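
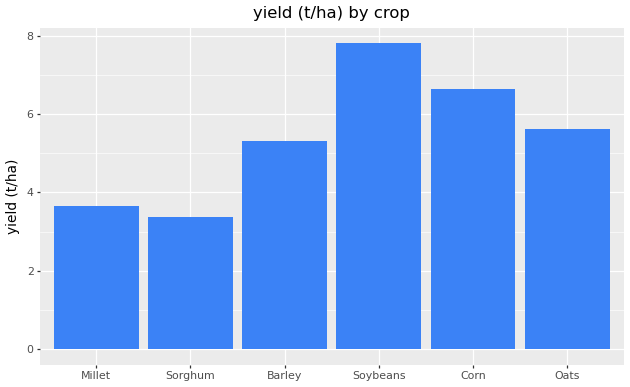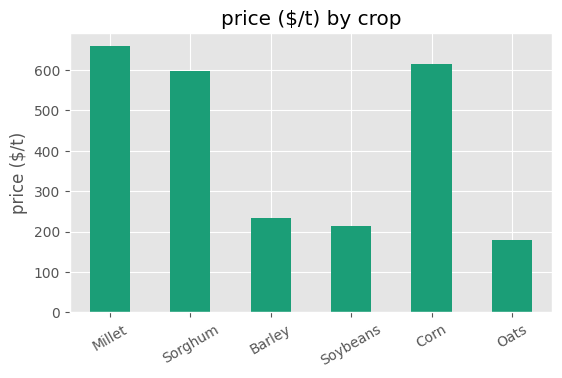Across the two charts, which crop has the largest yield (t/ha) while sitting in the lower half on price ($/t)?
Soybeans

Chart 2 median price ($/t) ≈ 400; below-median crops: Barley, Soybeans, Oats. Among those, Soybeans has the highest yield (t/ha) (≈ 8).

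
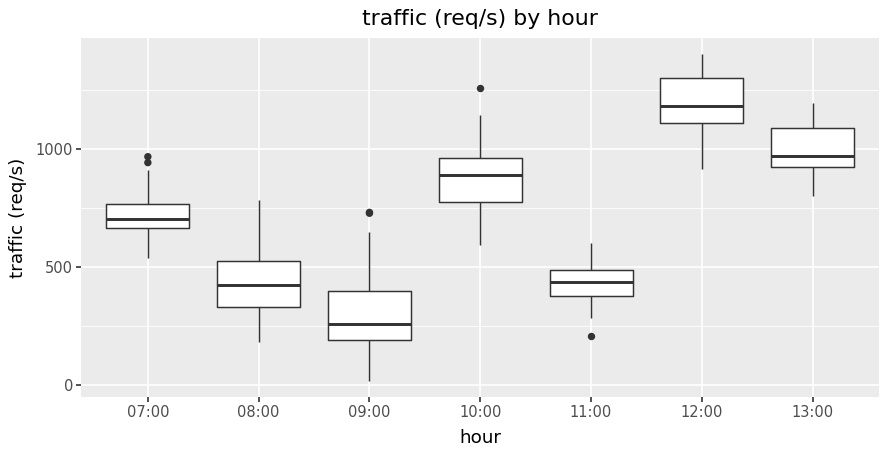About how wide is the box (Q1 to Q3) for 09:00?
Q3 ≈ 400, Q1 ≈ 200; IQR ≈ 200.

≈ 200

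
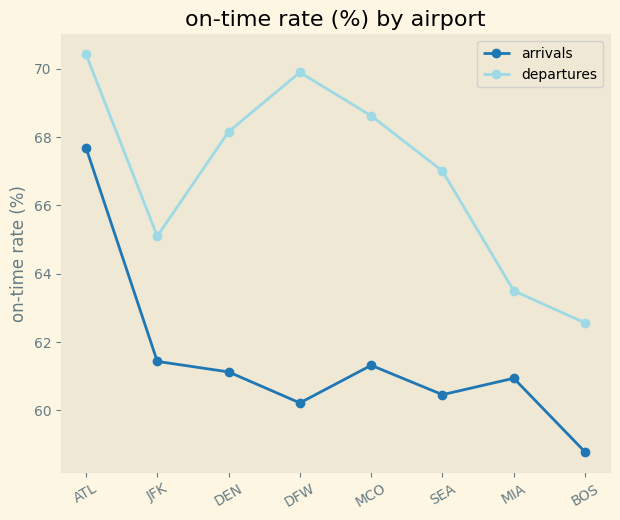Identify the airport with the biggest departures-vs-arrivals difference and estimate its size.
DFW: departures ≈ 70, arrivals ≈ 60 → gap ≈ 10. Next-largest (MCO) is only ≈ 8.

DFW, ≈ 10 %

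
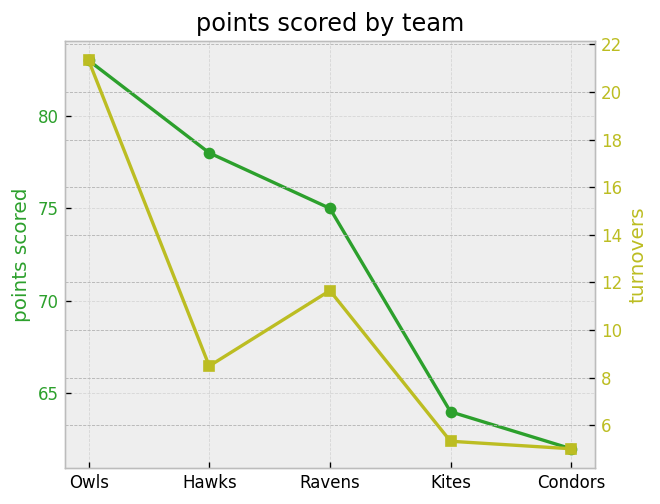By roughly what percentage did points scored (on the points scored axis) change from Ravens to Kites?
Ravens ≈ 76, Kites ≈ 64; (64 − 76) / 76 ≈ -15.8%.

≈ -15.8%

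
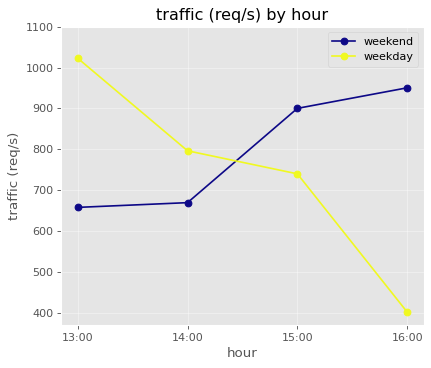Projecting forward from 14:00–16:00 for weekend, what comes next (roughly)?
≈ 1150

Last three: 700, 900, 1000 → slope ≈ 150/step → next ≈ 1150.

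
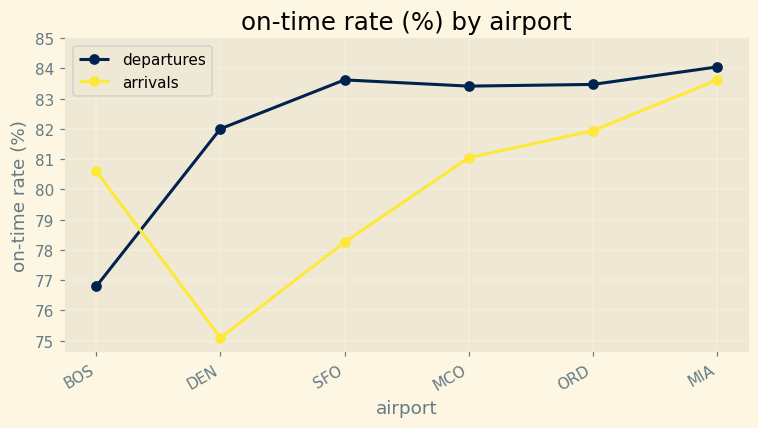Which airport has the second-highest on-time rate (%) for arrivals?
ORD

Top 3 for arrivals: MIA ≈ 84, ORD ≈ 82, MCO ≈ 81.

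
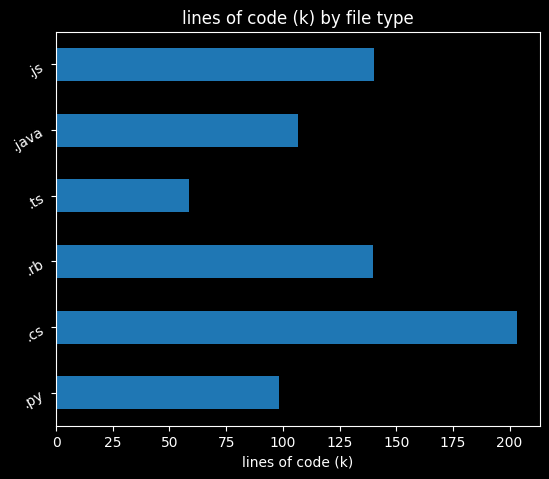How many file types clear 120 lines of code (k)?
Above 120: .cs, .rb, .js.

3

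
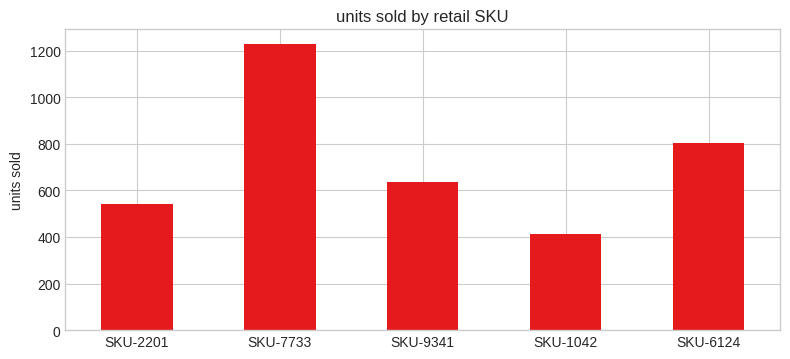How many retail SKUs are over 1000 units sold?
1

Above 1000: SKU-7733.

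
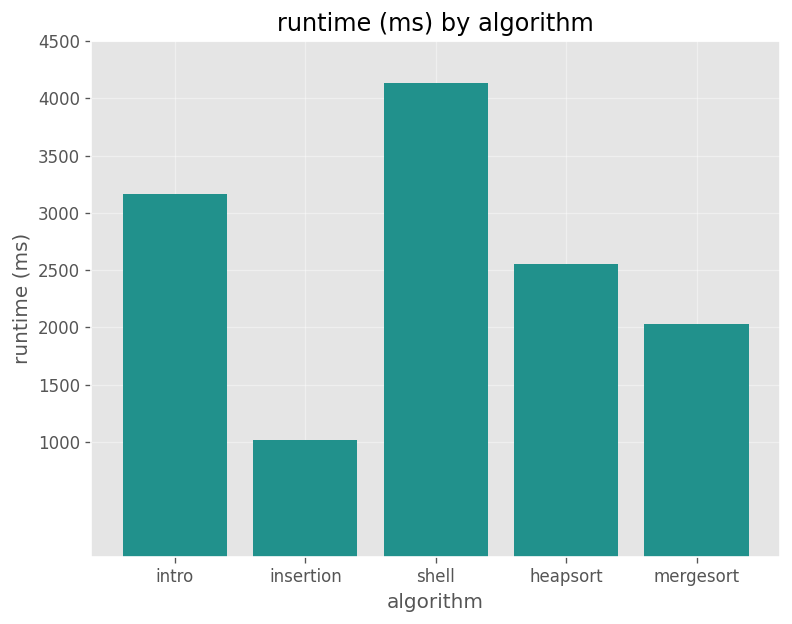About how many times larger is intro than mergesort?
intro ≈ 3000, mergesort ≈ 2000; 3000/2000 ≈ 1.5.

≈ 1.5×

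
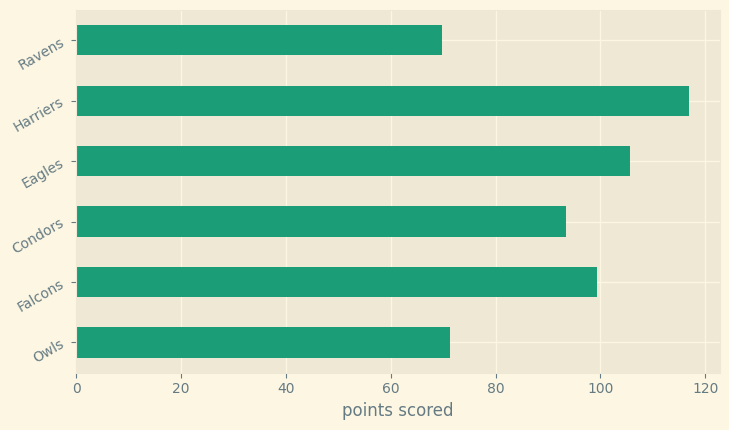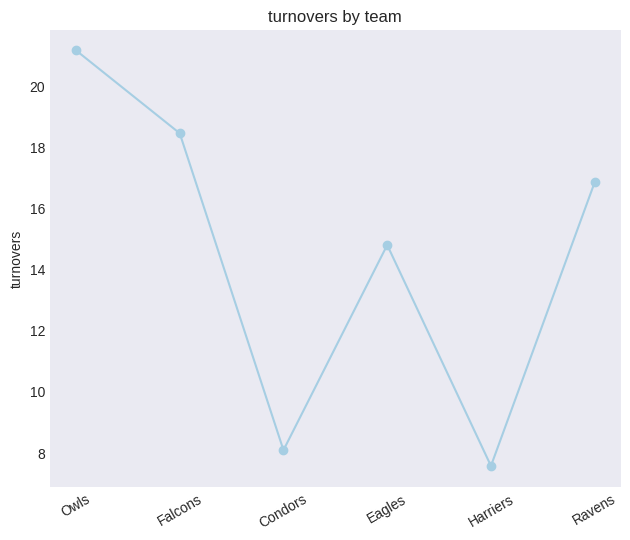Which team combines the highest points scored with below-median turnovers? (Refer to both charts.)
Chart 2 median turnovers ≈ 16; below-median teams: Condors, Eagles, Harriers. Among those, Harriers has the highest points scored (≈ 120).

Harriers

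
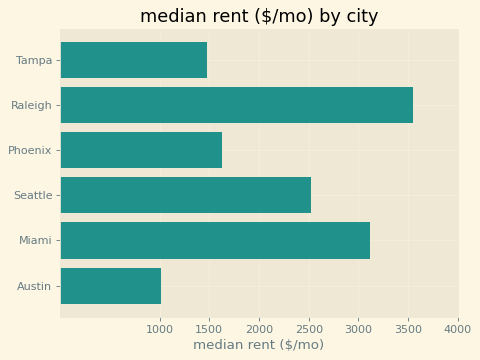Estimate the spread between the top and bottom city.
Max Raleigh ≈ 3500, min Austin ≈ 1000; range ≈ 2500.

≈ 2500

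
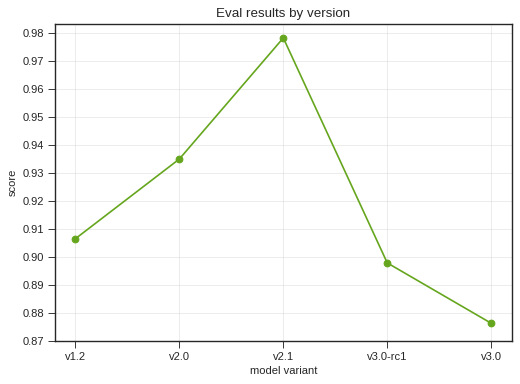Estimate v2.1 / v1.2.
≈ 1.08×

v2.1 ≈ 0.98, v1.2 ≈ 0.91; 0.98/0.91 ≈ 1.08.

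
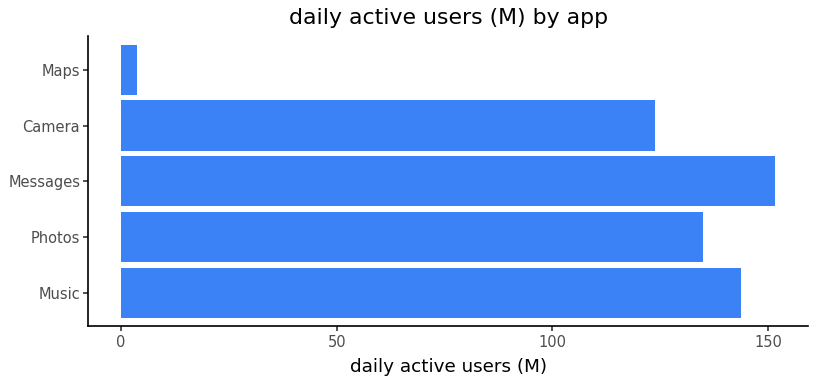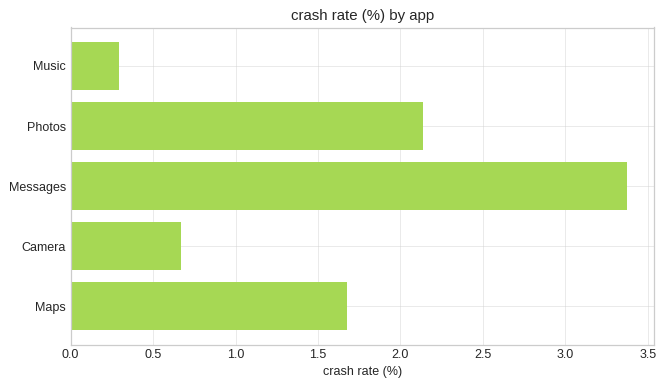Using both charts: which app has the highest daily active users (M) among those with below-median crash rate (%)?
Music

Chart 2 median crash rate (%) ≈ 1.5; below-median apps: Music, Camera. Among those, Music has the highest daily active users (M) (≈ 140).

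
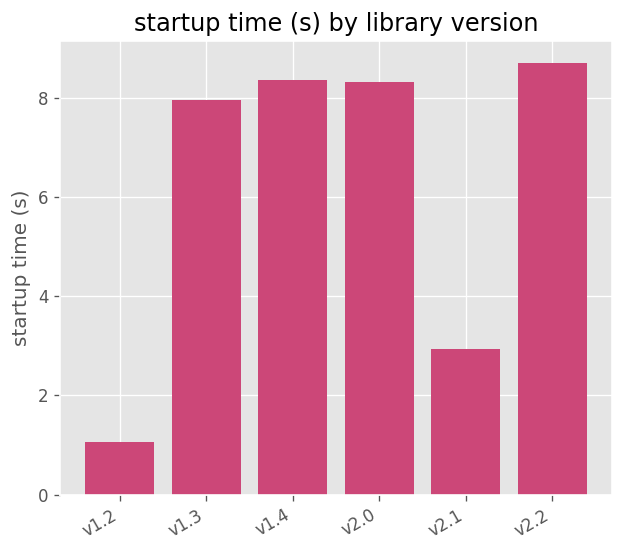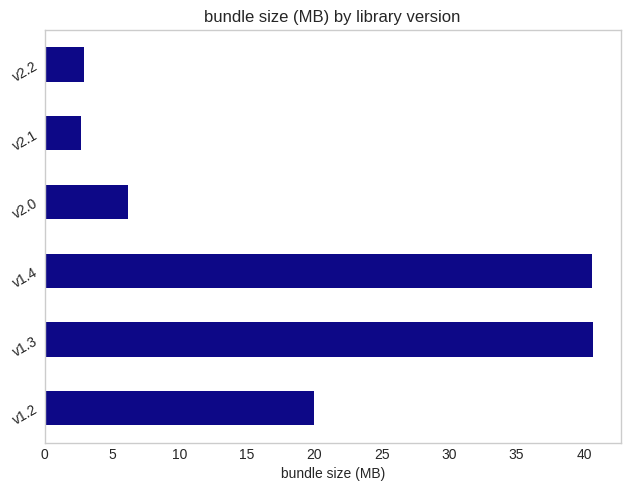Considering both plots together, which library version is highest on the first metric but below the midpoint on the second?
Chart 2 median bundle size (MB) ≈ 15; below-median library versions: v2.0, v2.1, v2.2. Among those, v2.2 has the highest startup time (s) (≈ 9).

v2.2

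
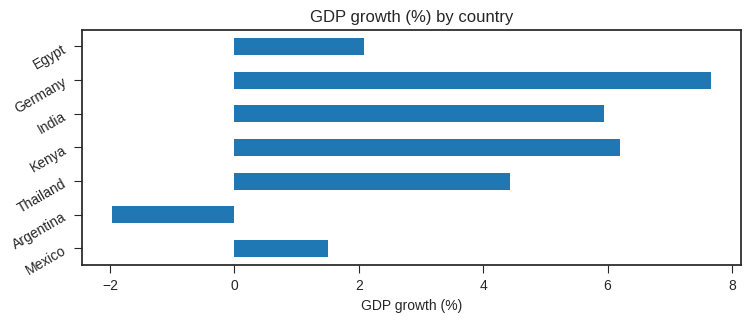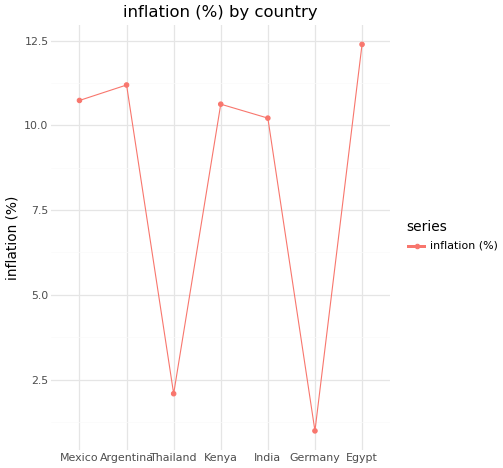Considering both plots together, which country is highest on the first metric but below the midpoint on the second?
Germany

Chart 2 median inflation (%) ≈ 10; below-median countries: Thailand, India, Germany. Among those, Germany has the highest GDP growth (%) (≈ 8).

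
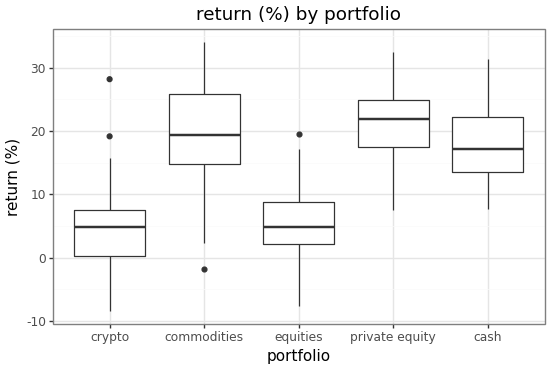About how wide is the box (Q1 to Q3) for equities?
≈ 6

Q3 ≈ 8, Q1 ≈ 2; IQR ≈ 6.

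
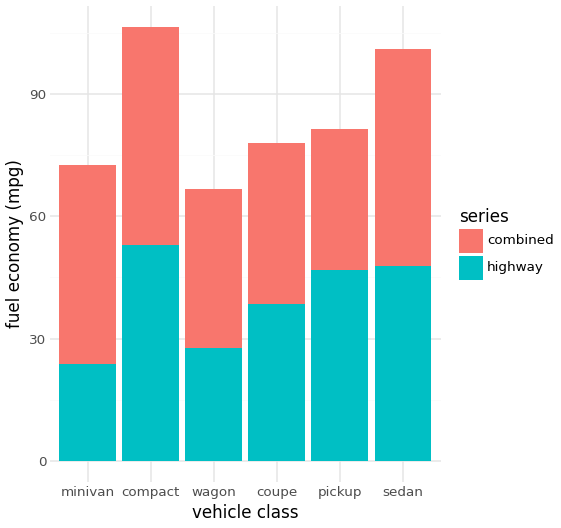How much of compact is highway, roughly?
highway top ≈ 50, bottom ≈ 0; segment ≈ 50.

≈ 50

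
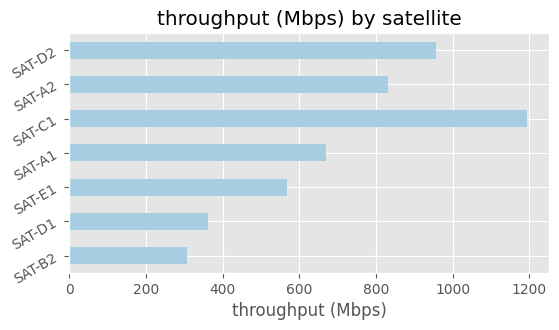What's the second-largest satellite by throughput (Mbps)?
SAT-D2

Top 3: SAT-C1 ≈ 1200, SAT-D2 ≈ 1000, SAT-A2 ≈ 800.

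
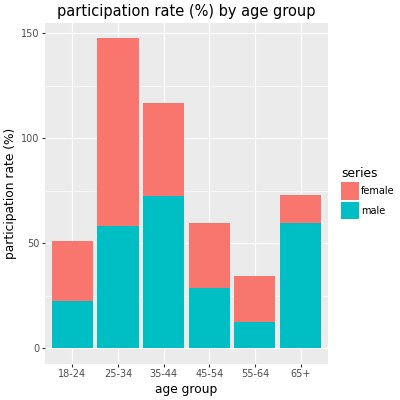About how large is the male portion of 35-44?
≈ 80

male top ≈ 80, bottom ≈ 0; segment ≈ 80.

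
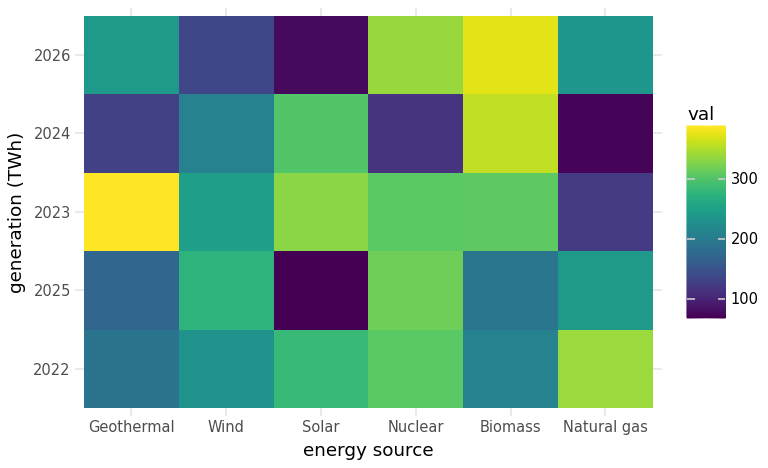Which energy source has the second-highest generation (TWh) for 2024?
Top 3 for 2024: Biomass ≈ 350, Solar ≈ 300, Wind ≈ 200.

Solar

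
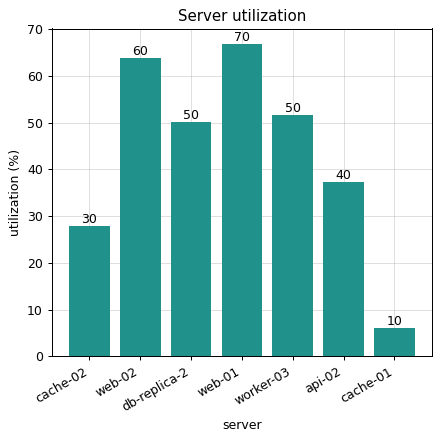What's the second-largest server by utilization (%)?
Top 3: web-01 ≈ 70, web-02 ≈ 60, worker-03 ≈ 50.

web-02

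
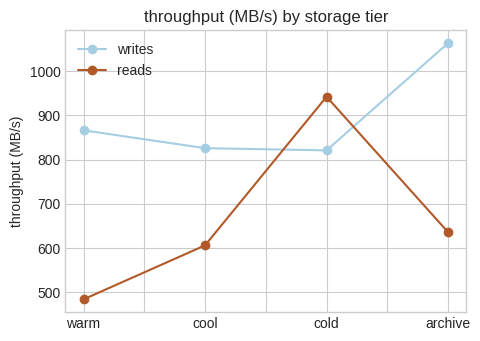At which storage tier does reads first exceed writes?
cold

cool: reads ≈ 600 vs writes ≈ 850 (not yet); cold: reads ≈ 950 vs writes ≈ 800 (first crossover).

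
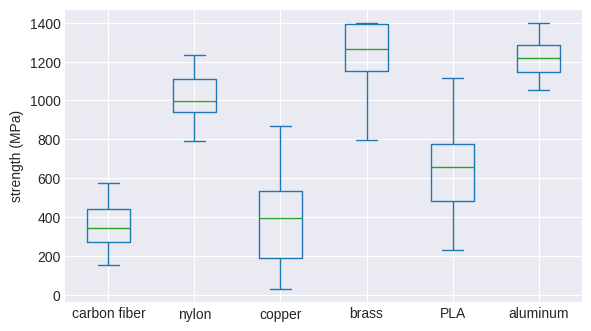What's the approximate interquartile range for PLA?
≈ 300

Q3 ≈ 800, Q1 ≈ 500; IQR ≈ 300.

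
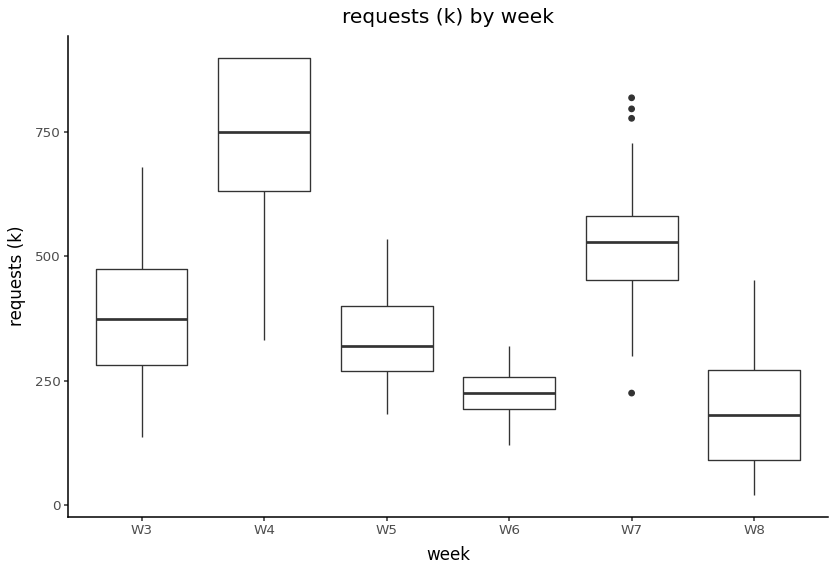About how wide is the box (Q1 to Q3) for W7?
≈ 150

Q3 ≈ 600, Q1 ≈ 450; IQR ≈ 150.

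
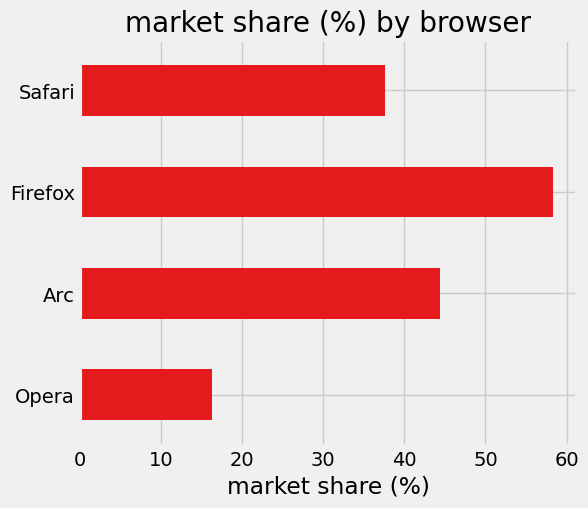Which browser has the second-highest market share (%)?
Top 3: Firefox ≈ 60, Arc ≈ 45, Safari ≈ 40.

Arc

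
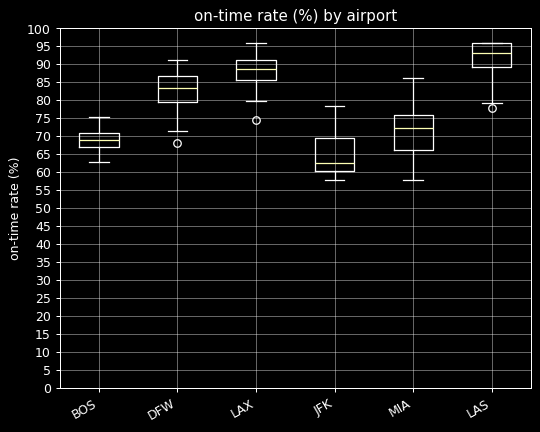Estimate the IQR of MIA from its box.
≈ 10

Q3 ≈ 75, Q1 ≈ 65; IQR ≈ 10.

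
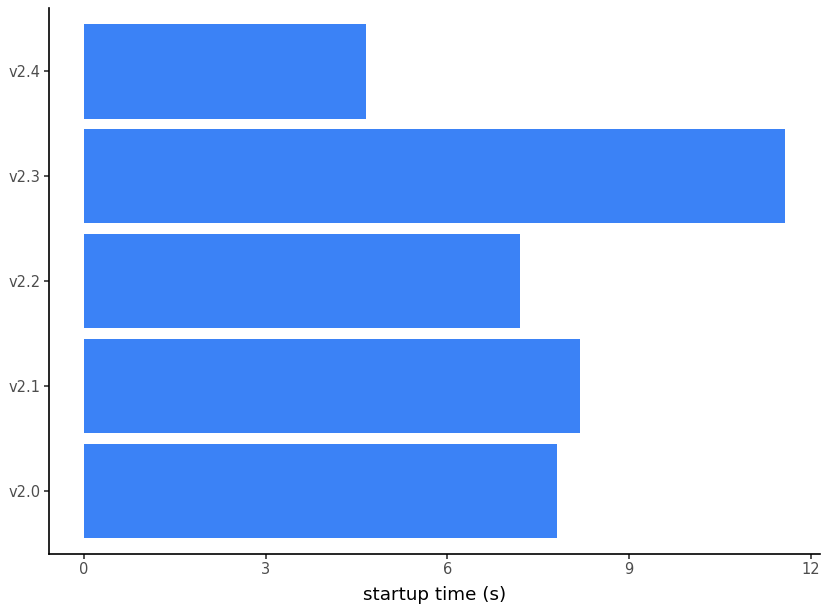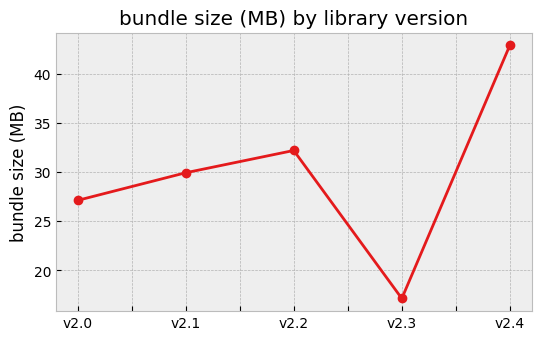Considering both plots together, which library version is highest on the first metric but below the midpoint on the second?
v2.3

Chart 2 median bundle size (MB) ≈ 30; below-median library versions: v2.0, v2.3. Among those, v2.3 has the highest startup time (s) (≈ 12).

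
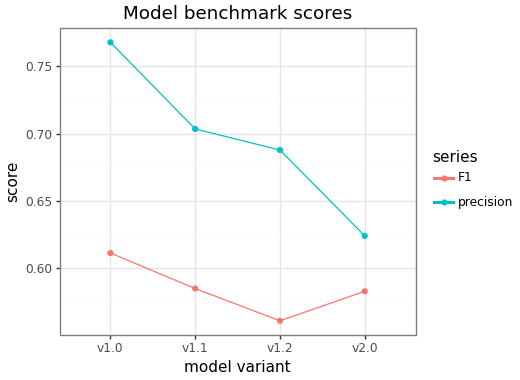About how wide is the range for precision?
Max v1.0 ≈ 0.76, min v2.0 ≈ 0.62; range ≈ 0.14.

≈ 0.14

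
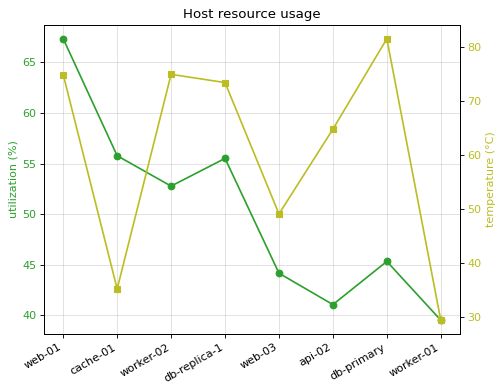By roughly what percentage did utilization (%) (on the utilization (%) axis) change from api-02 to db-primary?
≈ +12.5%

api-02 ≈ 40, db-primary ≈ 45; (45 − 40) / 40 ≈ +12.5%.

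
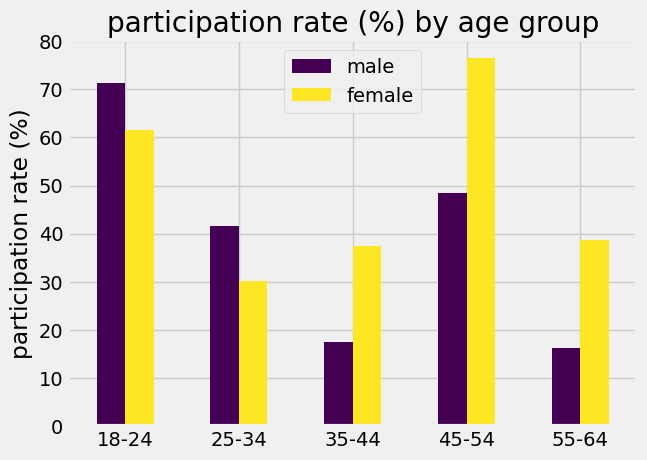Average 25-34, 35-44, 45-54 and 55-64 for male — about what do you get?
≈ 32

(40 + 20 + 50 + 20) / 4 ≈ 32.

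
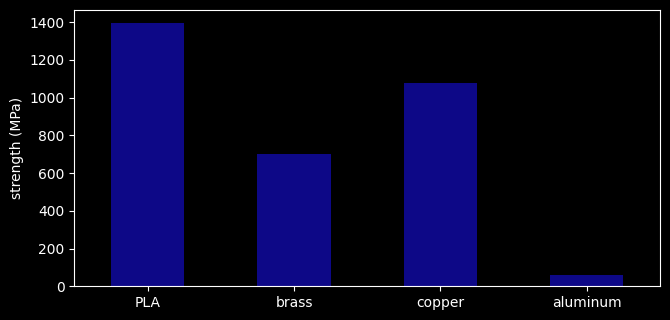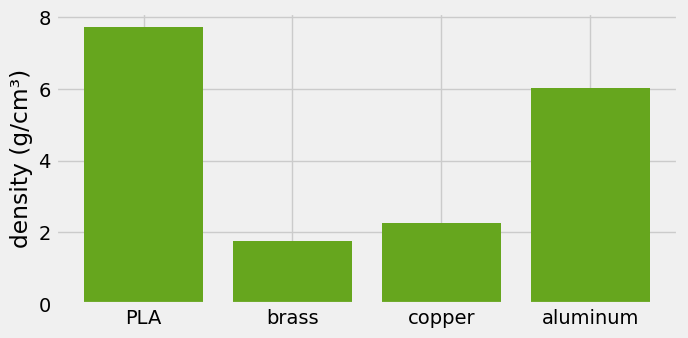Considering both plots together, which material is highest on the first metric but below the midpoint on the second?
copper

Chart 2 median density (g/cm³) ≈ 4; below-median materials: brass, copper. Among those, copper has the highest strength (MPa) (≈ 1000).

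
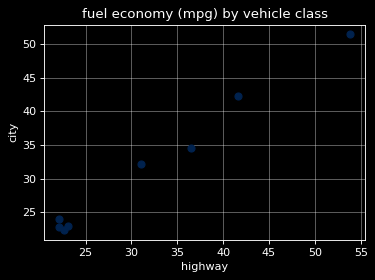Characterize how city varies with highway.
Points are positively correlated; strong (|r| ≈ 1.0).

positive, strong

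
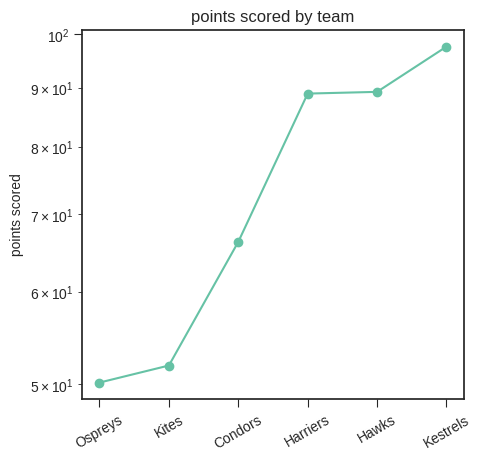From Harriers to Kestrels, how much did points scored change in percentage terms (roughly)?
Harriers ≈ 90, Kestrels ≈ 100; (100 − 90) / 90 ≈ +11.1%.

≈ +11.1%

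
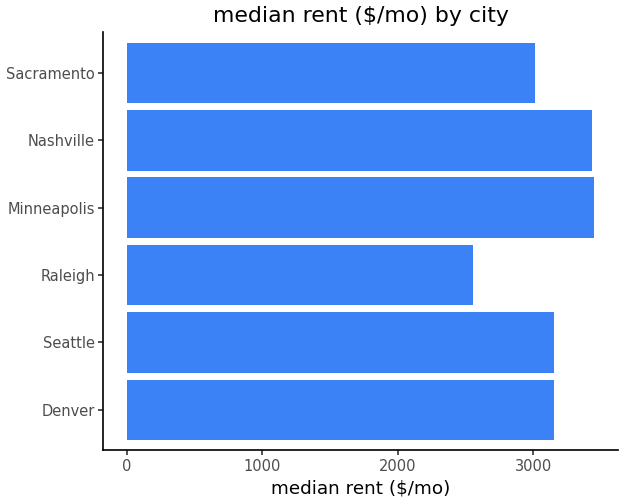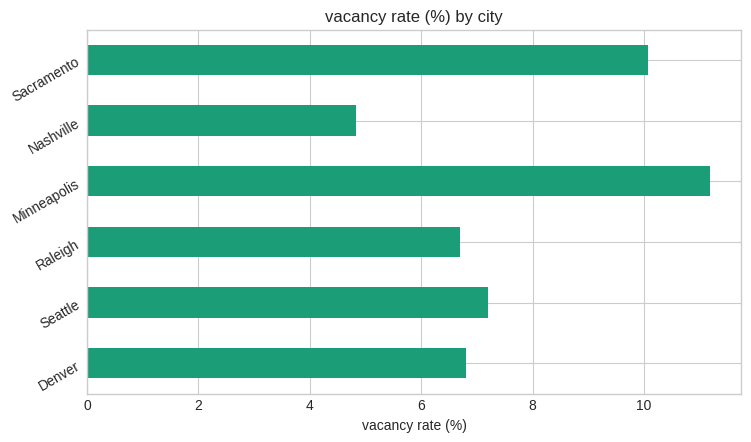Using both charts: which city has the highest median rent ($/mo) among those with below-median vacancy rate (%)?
Chart 2 median vacancy rate (%) ≈ 6; below-median cities: Denver, Raleigh, Nashville. Among those, Nashville has the highest median rent ($/mo) (≈ 3500).

Nashville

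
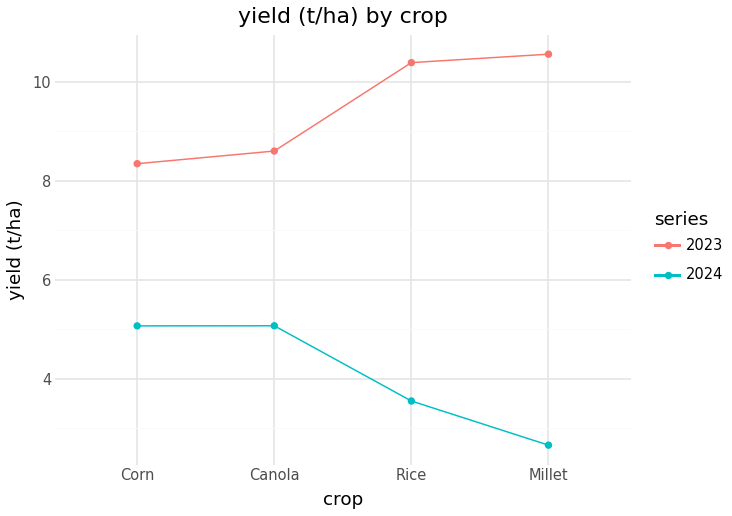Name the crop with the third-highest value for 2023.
Canola

Top 4 for 2023: Millet ≈ 11, Rice ≈ 10, Canola ≈ 9, Corn ≈ 8.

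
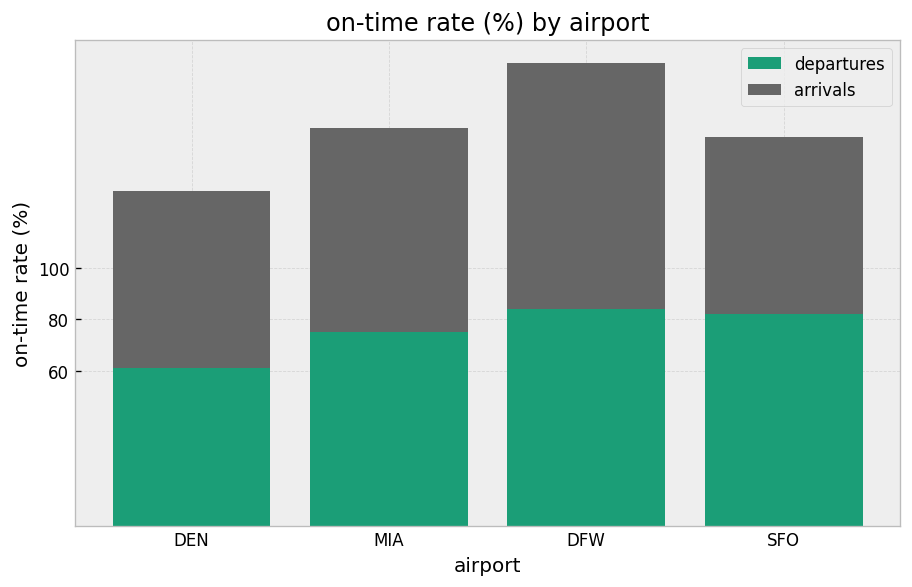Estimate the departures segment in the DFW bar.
≈ 80

departures top ≈ 80, bottom ≈ 0; segment ≈ 80.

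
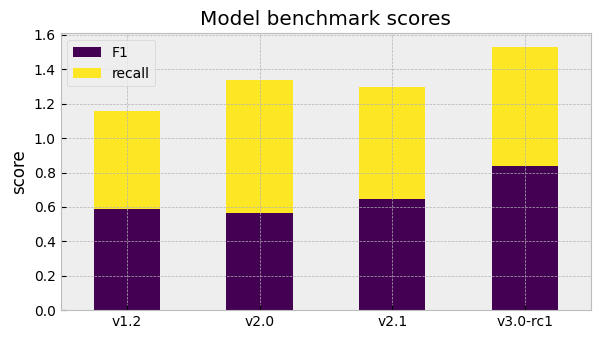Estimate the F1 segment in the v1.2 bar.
≈ 0.6

F1 top ≈ 0.6, bottom ≈ 0.0; segment ≈ 0.6.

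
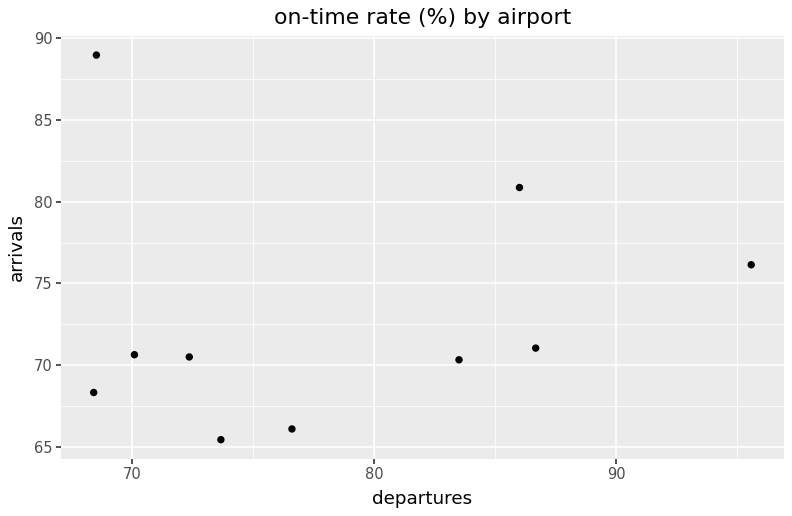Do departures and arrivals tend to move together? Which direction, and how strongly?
no clear correlation

Points are roughly uncorrelated; weak (|r| ≈ 0.1).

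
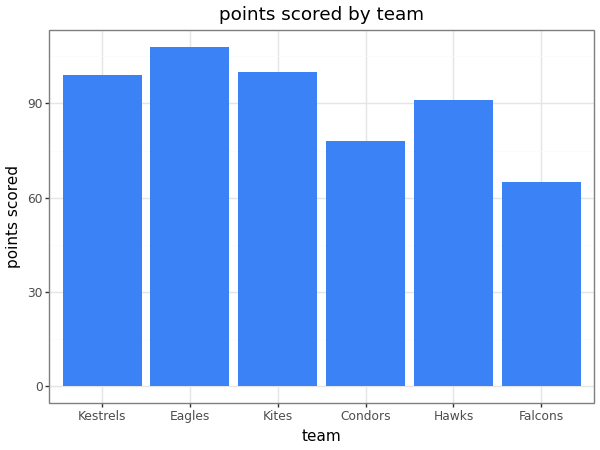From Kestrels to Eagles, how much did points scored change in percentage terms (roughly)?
≈ +10%

Kestrels ≈ 100, Eagles ≈ 110; (110 − 100) / 100 ≈ +10%.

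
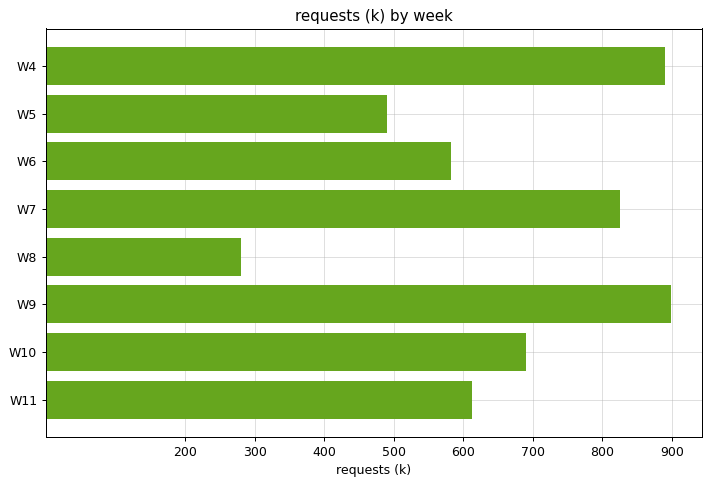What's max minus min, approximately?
Max W9 ≈ 900, min W8 ≈ 300; range ≈ 600.

≈ 600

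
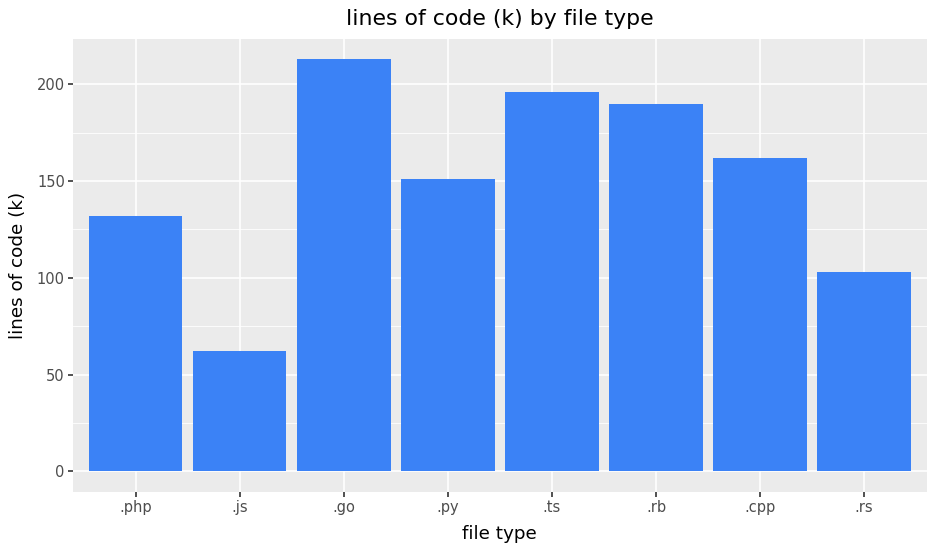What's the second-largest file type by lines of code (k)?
Top 3: .go ≈ 220, .ts ≈ 200, .rb ≈ 180.

.ts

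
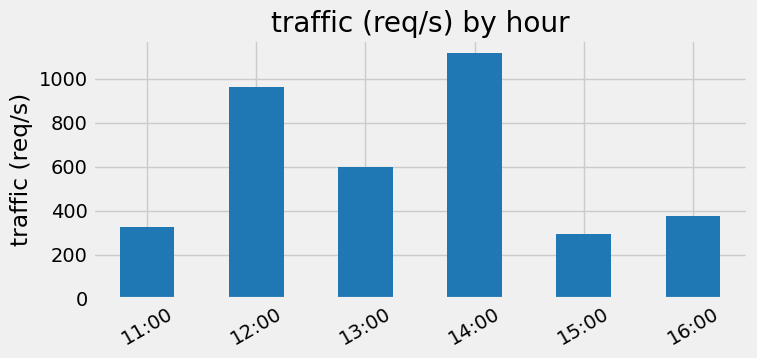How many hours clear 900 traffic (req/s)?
2

Above 900: 12:00, 14:00.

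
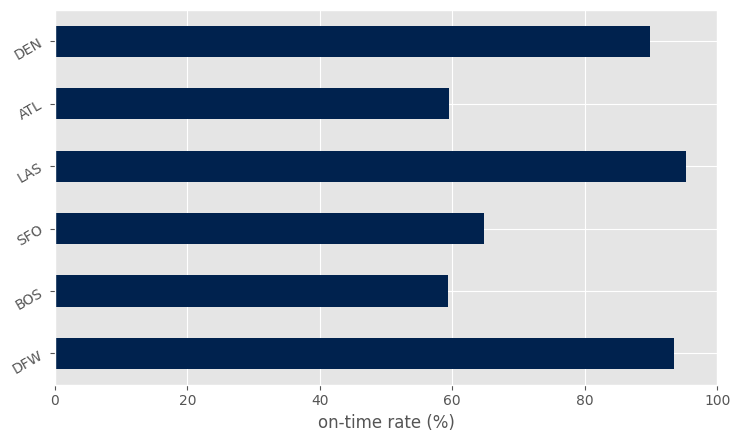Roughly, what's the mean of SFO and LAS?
(60 + 100) / 2 ≈ 80.

≈ 80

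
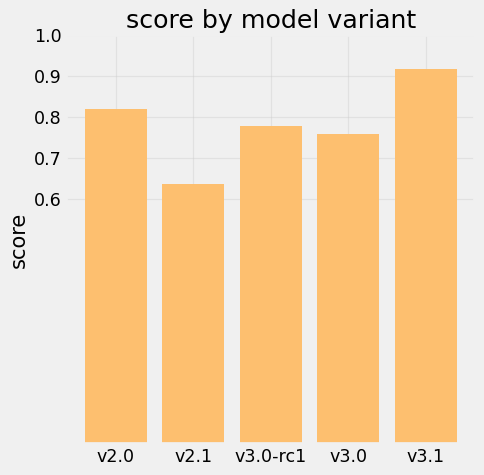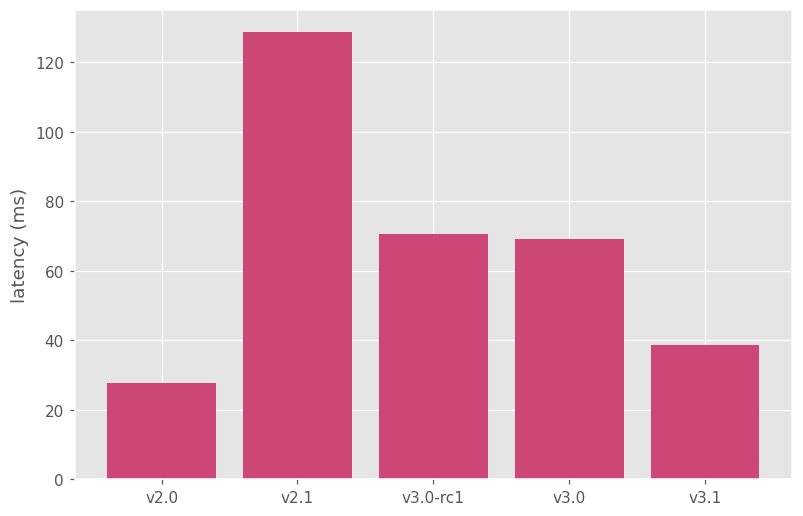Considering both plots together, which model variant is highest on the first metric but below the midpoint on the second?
Chart 2 median latency (ms) ≈ 60; below-median model variants: v2.0, v3.1. Among those, v3.1 has the highest score (≈ 0.9).

v3.1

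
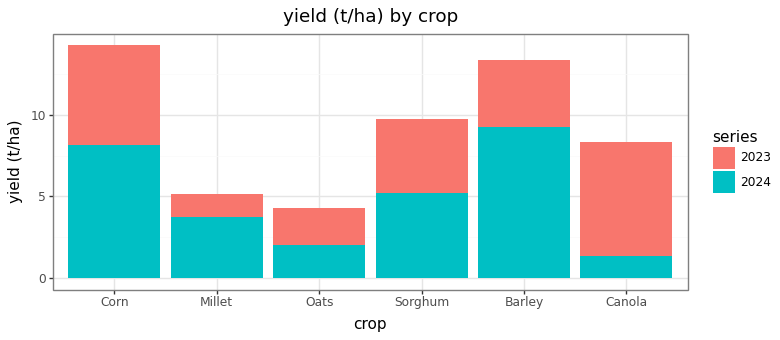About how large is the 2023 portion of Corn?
2023 top ≈ 14, bottom ≈ 8; segment ≈ 6.

≈ 6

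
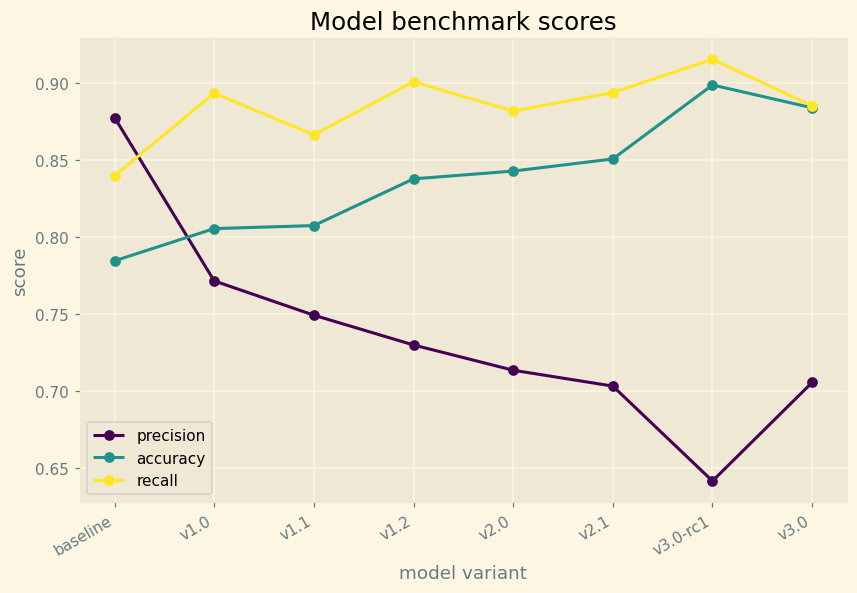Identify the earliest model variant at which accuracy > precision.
v1.0

baseline: accuracy ≈ 0.80 vs precision ≈ 0.90 (not yet); v1.0: accuracy ≈ 0.80 vs precision ≈ 0.75 (first crossover).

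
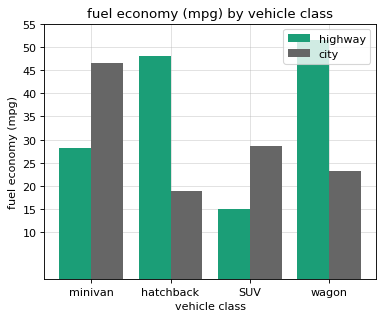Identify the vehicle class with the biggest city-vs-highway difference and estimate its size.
hatchback, ≈ 30 mpg

hatchback: city ≈ 20, highway ≈ 50 → gap ≈ 30. Next-largest (wagon) is only ≈ 25.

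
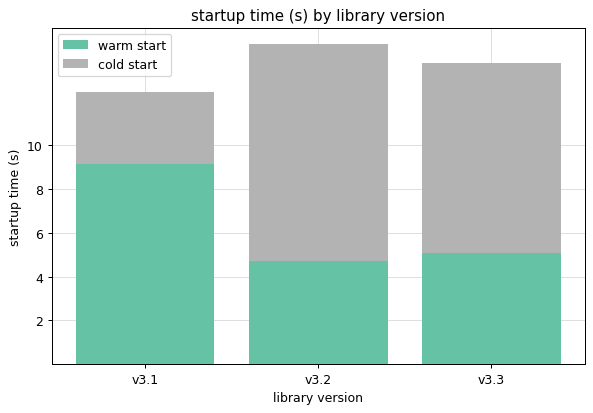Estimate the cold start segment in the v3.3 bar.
cold start top ≈ 14, bottom ≈ 6; segment ≈ 8.

≈ 8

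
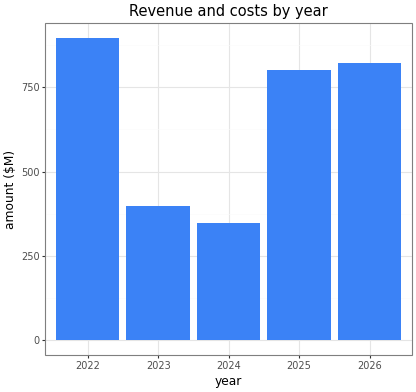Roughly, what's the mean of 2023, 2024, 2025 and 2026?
≈ 575

(400 + 300 + 800 + 800) / 4 ≈ 575.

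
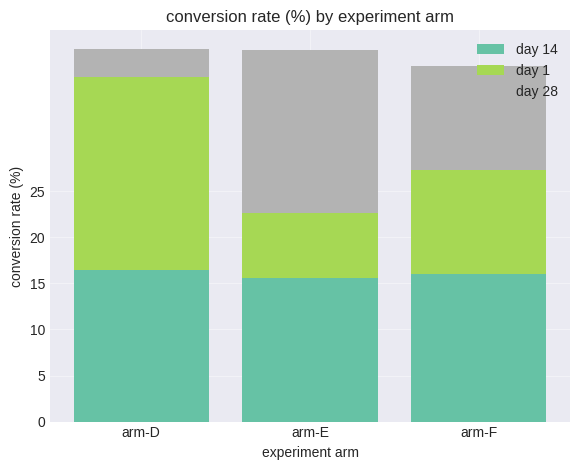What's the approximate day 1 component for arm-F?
day 1 top ≈ 25, bottom ≈ 15; segment ≈ 10.

≈ 10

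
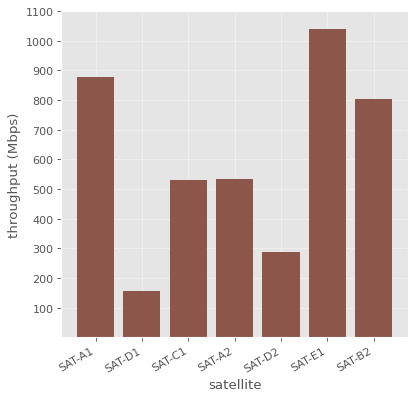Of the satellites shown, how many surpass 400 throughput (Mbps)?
5

Above 400: SAT-A1, SAT-C1, SAT-A2, SAT-E1, SAT-B2.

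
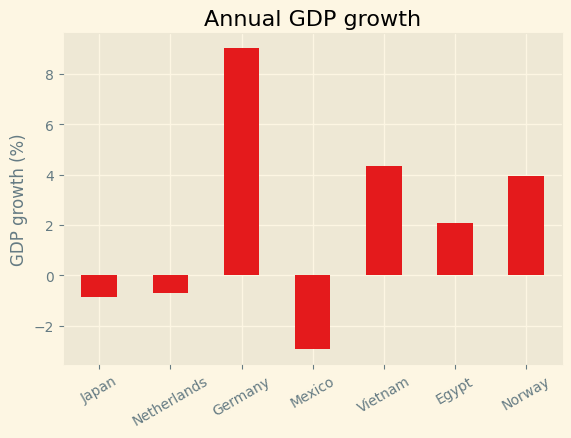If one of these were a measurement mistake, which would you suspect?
Germany ≈ 9; the rest sit between ≈ -3 and ≈ 4.

Germany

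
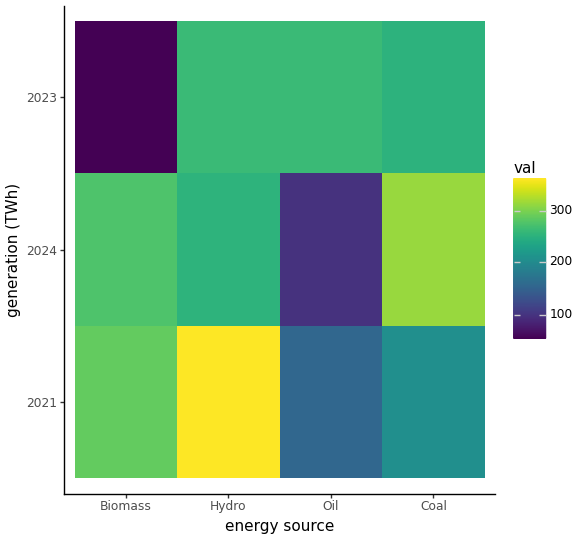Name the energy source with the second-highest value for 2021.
Biomass

Top 3 for 2021: Hydro ≈ 350, Biomass ≈ 300, Coal ≈ 200.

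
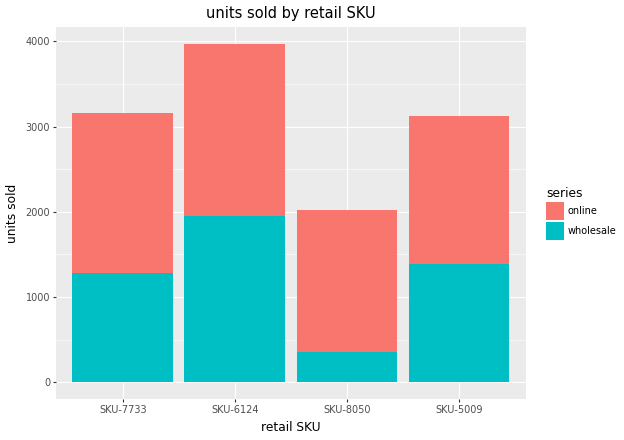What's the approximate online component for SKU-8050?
online top ≈ 2000, bottom ≈ 500; segment ≈ 1500.

≈ 1500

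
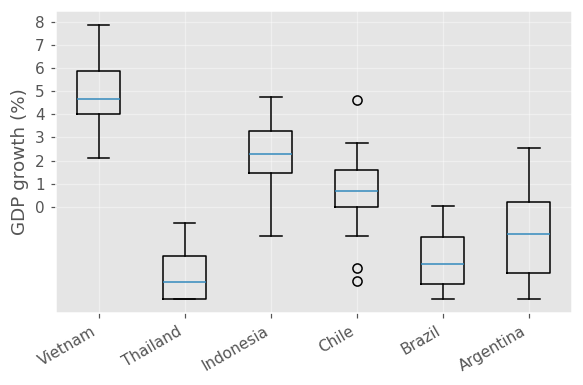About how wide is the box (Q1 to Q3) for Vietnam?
Q3 ≈ 6, Q1 ≈ 4; IQR ≈ 2.

≈ 2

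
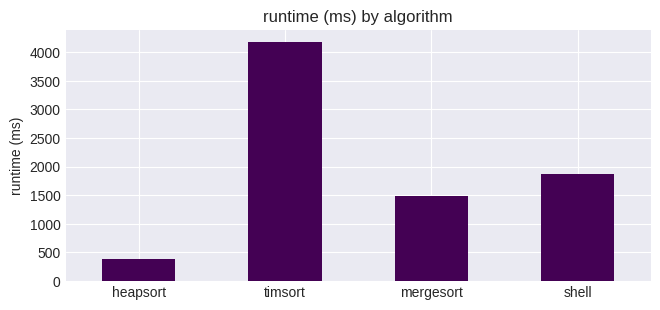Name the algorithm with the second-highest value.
shell

Top 3: timsort ≈ 4000, shell ≈ 2000, mergesort ≈ 1500.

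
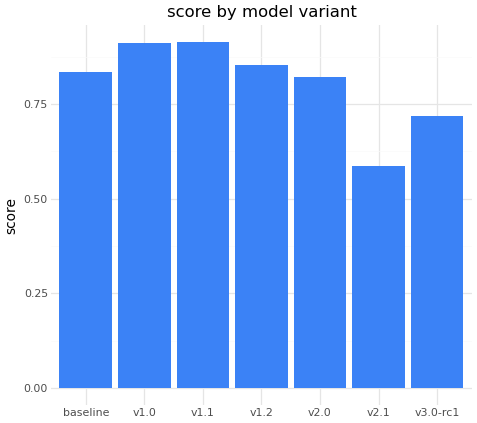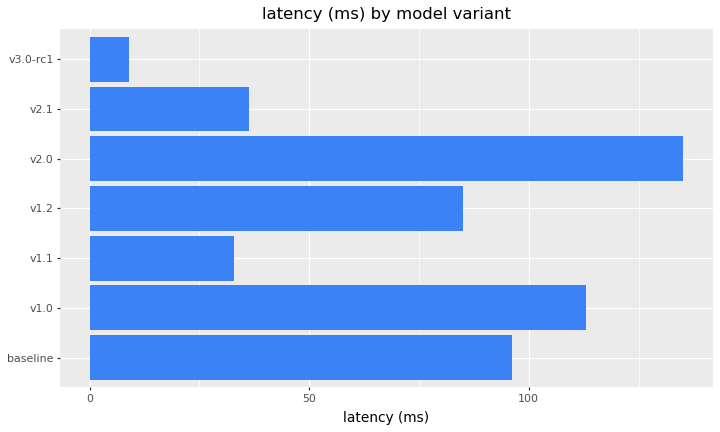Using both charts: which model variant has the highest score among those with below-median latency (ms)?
v1.1

Chart 2 median latency (ms) ≈ 80; below-median model variants: v1.1, v2.1, v3.0-rc1. Among those, v1.1 has the highest score (≈ 0.9).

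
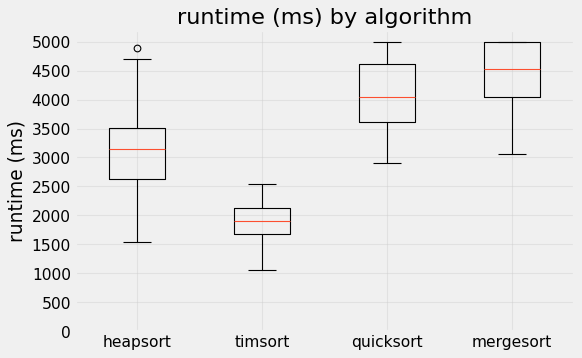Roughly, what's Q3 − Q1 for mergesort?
Q3 ≈ 5000, Q1 ≈ 4000; IQR ≈ 1000.

≈ 1000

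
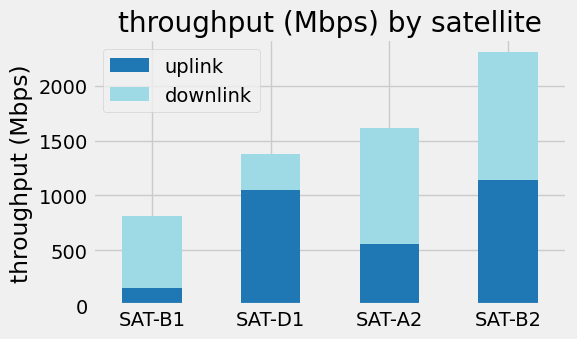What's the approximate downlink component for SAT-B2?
≈ 1200

downlink top ≈ 2400, bottom ≈ 1200; segment ≈ 1200.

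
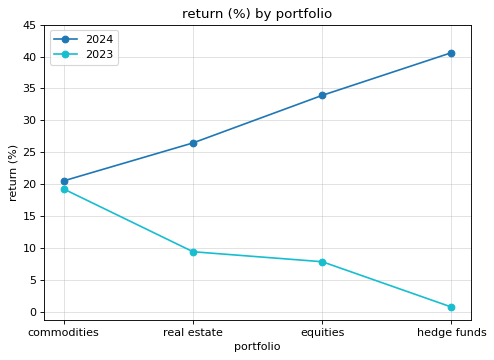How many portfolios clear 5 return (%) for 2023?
Above 5: commodities, real estate, equities.

3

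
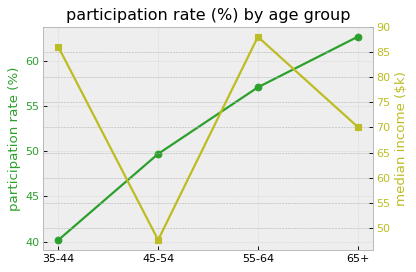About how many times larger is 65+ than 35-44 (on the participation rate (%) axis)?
65+ ≈ 62, 35-44 ≈ 40; 62/40 ≈ 1.55.

≈ 1.55×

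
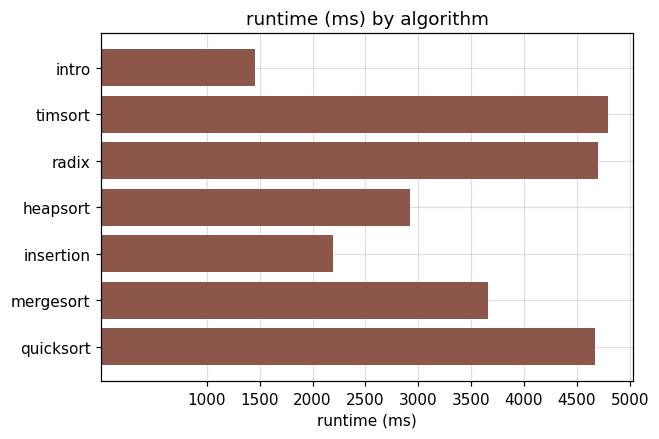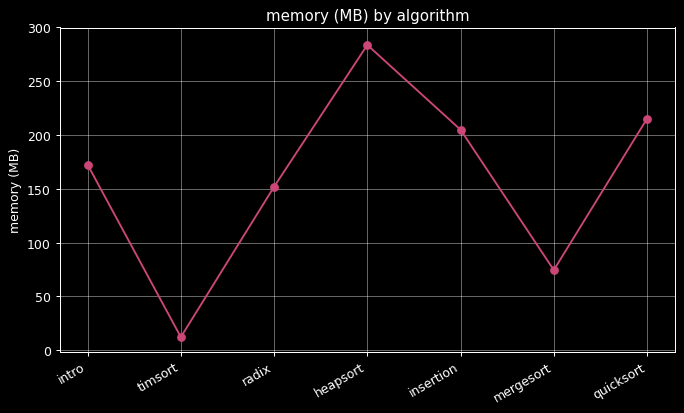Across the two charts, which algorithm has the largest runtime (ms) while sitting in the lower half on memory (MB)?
timsort

Chart 2 median memory (MB) ≈ 150; below-median algorithms: timsort, radix, mergesort. Among those, timsort has the highest runtime (ms) (≈ 5000).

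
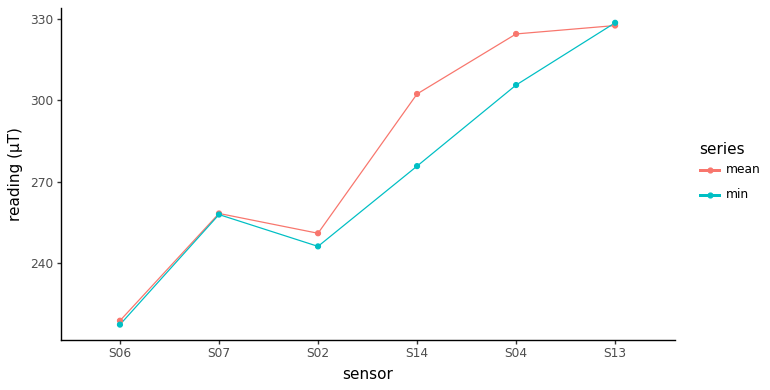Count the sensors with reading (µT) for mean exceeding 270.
3

Above 270: S14, S04, S13.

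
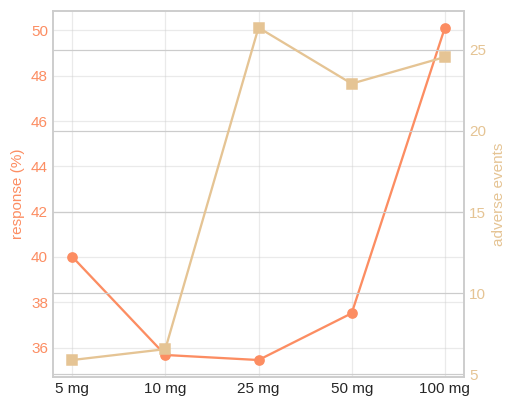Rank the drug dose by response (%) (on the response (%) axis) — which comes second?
5 mg

Top 3 (on the response (%) axis): 100 mg ≈ 50, 5 mg ≈ 40, 50 mg ≈ 38.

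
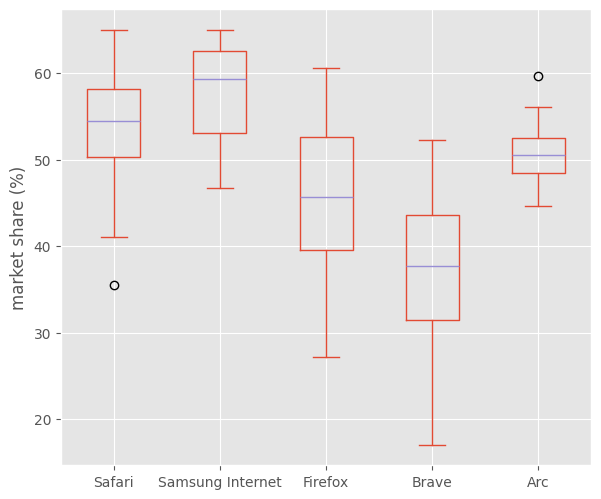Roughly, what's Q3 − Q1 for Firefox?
Q3 ≈ 52, Q1 ≈ 40; IQR ≈ 12.

≈ 12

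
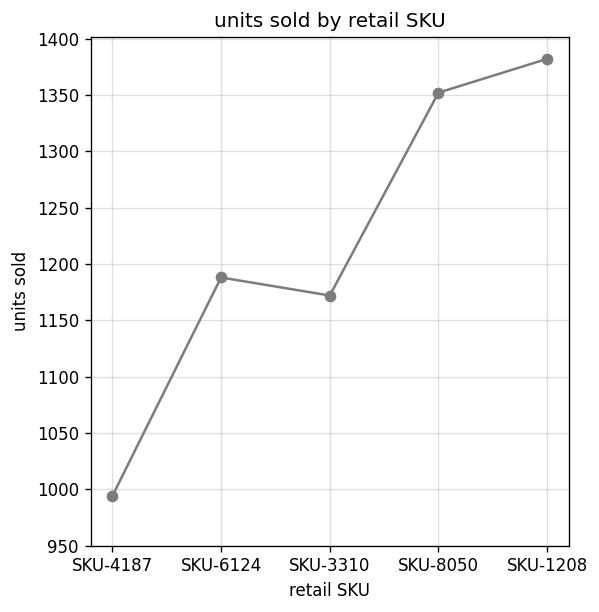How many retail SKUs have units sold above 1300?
2

Above 1300: SKU-8050, SKU-1208.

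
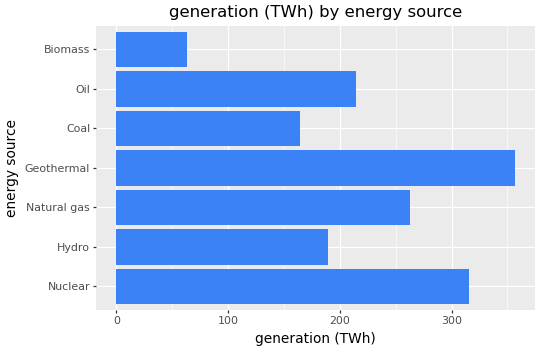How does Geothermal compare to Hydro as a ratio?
Geothermal ≈ 350, Hydro ≈ 200; 350/200 ≈ 1.75.

≈ 1.75×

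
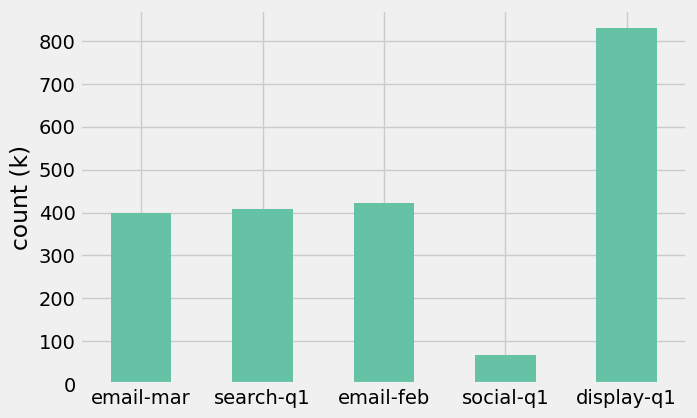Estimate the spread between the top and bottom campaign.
≈ 700

Max display-q1 ≈ 800, min social-q1 ≈ 100; range ≈ 700.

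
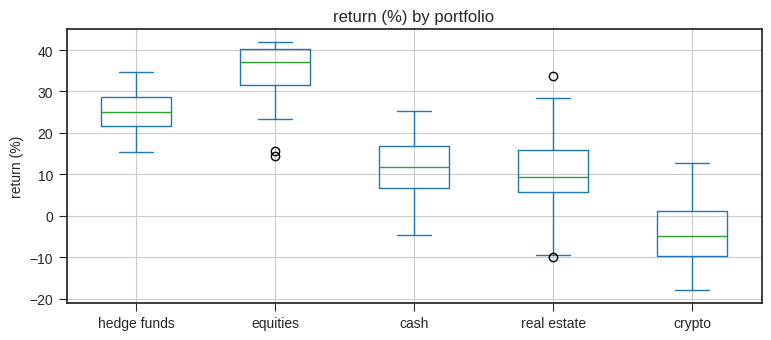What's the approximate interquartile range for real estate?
≈ 10

Q3 ≈ 15, Q1 ≈ 5; IQR ≈ 10.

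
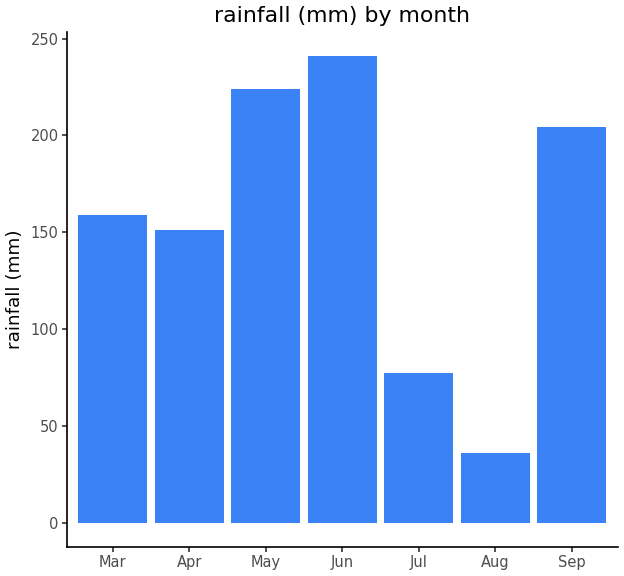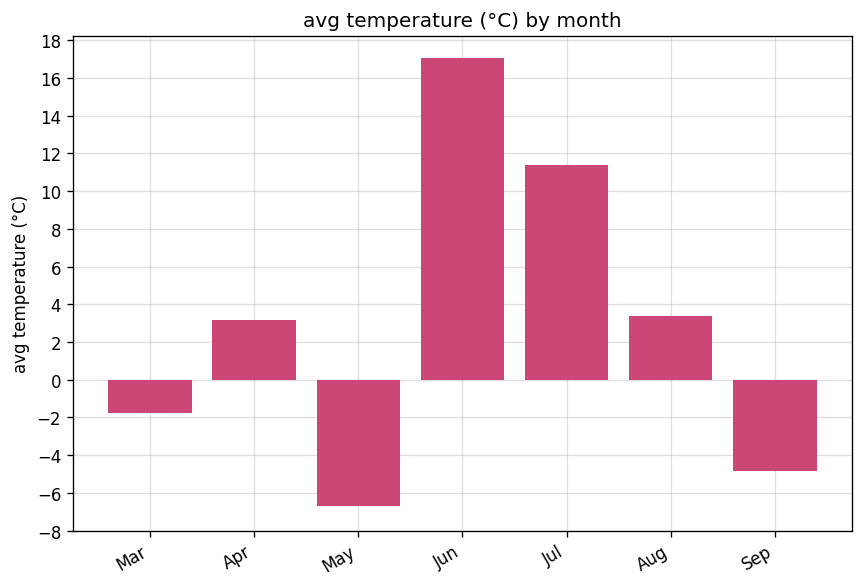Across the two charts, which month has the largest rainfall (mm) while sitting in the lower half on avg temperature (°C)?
May

Chart 2 median avg temperature (°C) ≈ 4; below-median months: Mar, May, Sep. Among those, May has the highest rainfall (mm) (≈ 225).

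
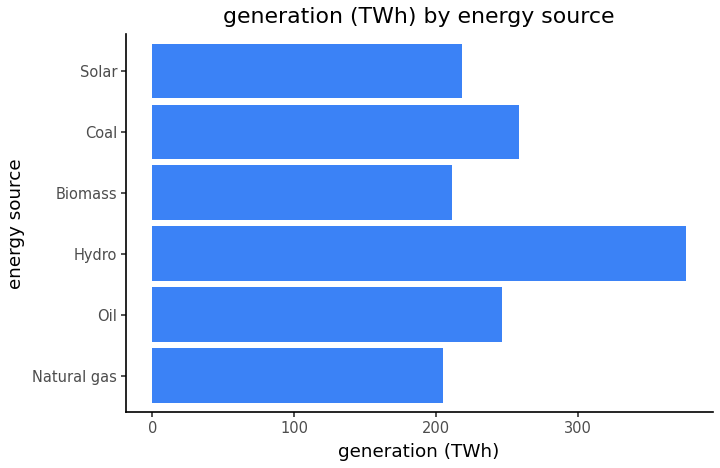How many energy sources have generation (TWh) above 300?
Above 300: Hydro.

1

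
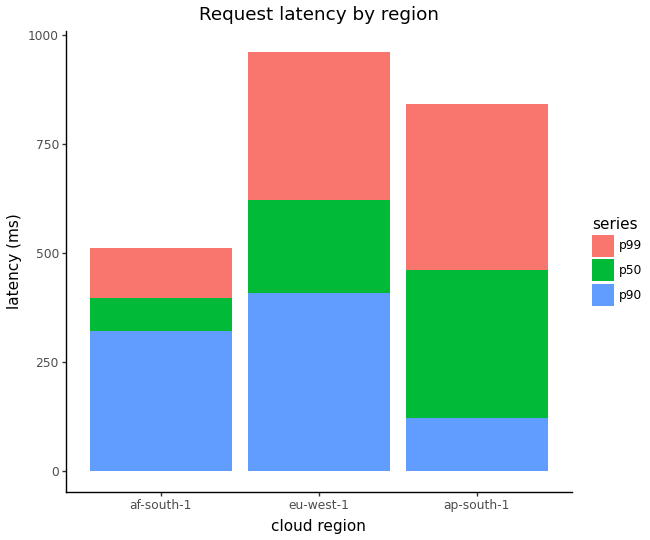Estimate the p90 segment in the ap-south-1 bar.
≈ 100

p90 top ≈ 100, bottom ≈ 0; segment ≈ 100.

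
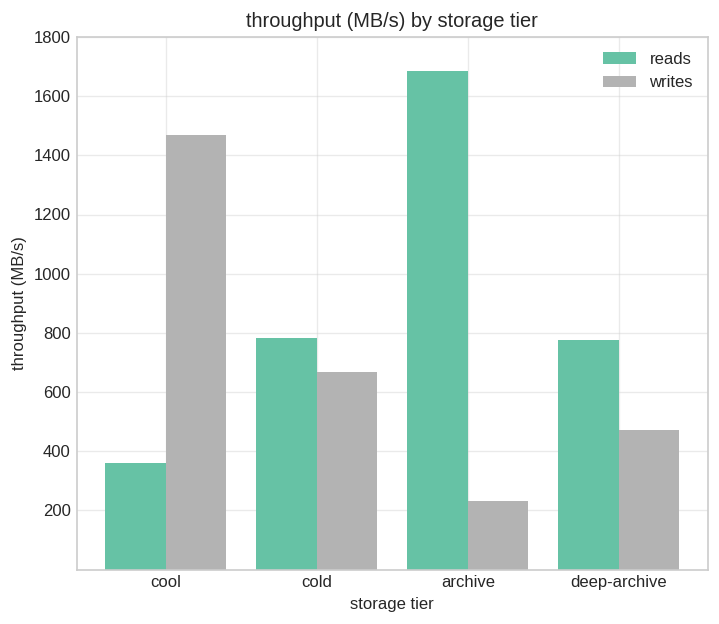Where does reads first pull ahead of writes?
cold

cool: reads ≈ 400 vs writes ≈ 1400 (not yet); cold: reads ≈ 800 vs writes ≈ 600 (first crossover).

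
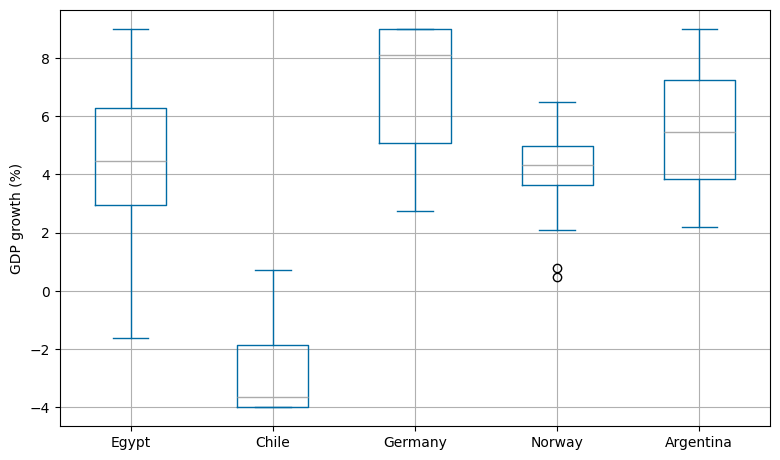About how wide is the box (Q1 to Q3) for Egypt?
≈ 3

Q3 ≈ 6, Q1 ≈ 3; IQR ≈ 3.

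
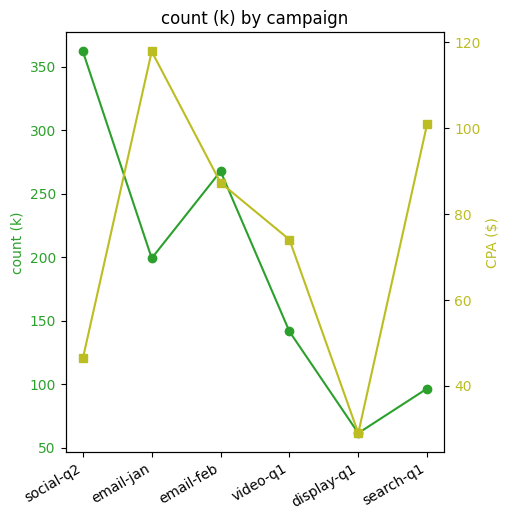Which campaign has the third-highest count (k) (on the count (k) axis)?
email-jan

Top 4 (on the count (k) axis): social-q2 ≈ 350, email-feb ≈ 250, email-jan ≈ 200, video-q1 ≈ 150.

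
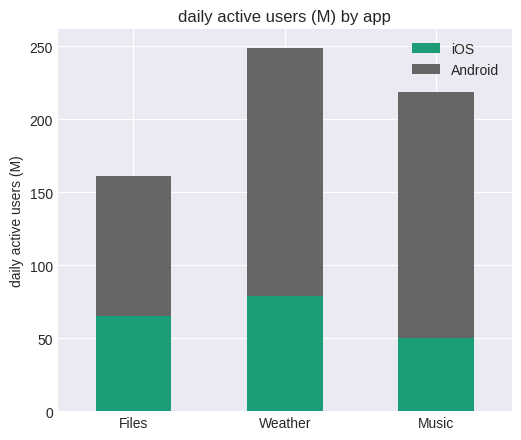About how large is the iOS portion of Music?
≈ 50

iOS top ≈ 50, bottom ≈ 0; segment ≈ 50.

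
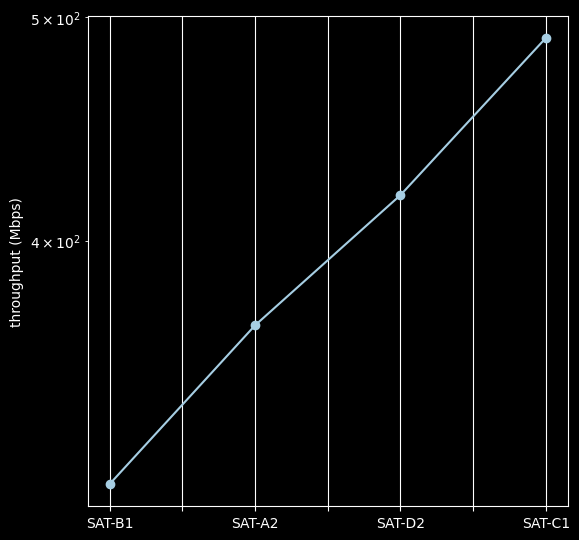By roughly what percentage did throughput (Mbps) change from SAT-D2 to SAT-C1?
SAT-D2 ≈ 420, SAT-C1 ≈ 480; (480 − 420) / 420 ≈ +14.3%.

≈ +14.3%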